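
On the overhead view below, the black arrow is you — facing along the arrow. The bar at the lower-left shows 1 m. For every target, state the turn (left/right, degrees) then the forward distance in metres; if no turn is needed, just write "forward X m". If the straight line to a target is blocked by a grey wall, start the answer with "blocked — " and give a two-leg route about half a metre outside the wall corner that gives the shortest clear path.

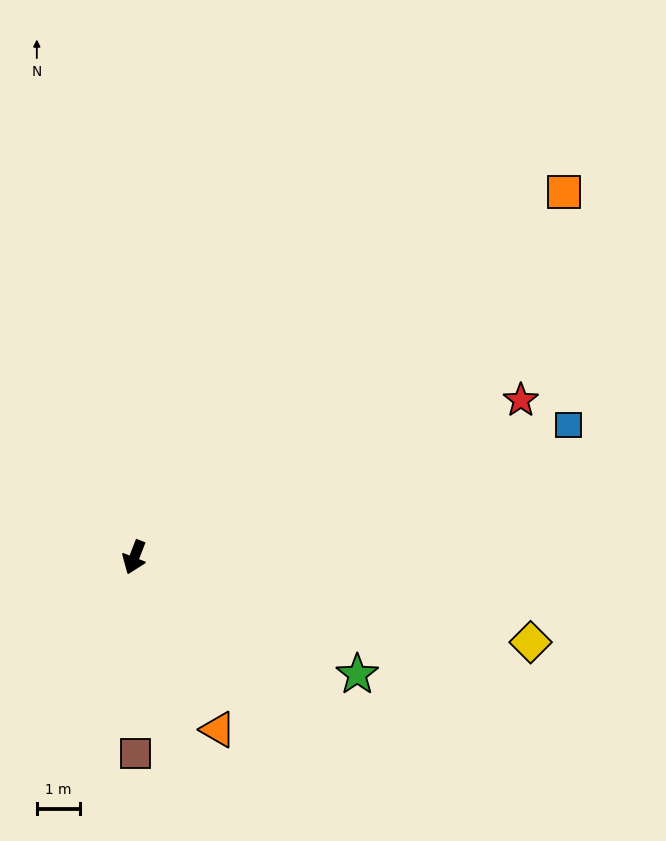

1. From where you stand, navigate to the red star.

turn left 133°, forward 9.7 m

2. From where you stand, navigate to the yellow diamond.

turn left 99°, forward 9.4 m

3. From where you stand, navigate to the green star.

turn left 83°, forward 5.8 m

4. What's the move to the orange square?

turn left 152°, forward 13.1 m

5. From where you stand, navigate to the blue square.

turn left 128°, forward 10.5 m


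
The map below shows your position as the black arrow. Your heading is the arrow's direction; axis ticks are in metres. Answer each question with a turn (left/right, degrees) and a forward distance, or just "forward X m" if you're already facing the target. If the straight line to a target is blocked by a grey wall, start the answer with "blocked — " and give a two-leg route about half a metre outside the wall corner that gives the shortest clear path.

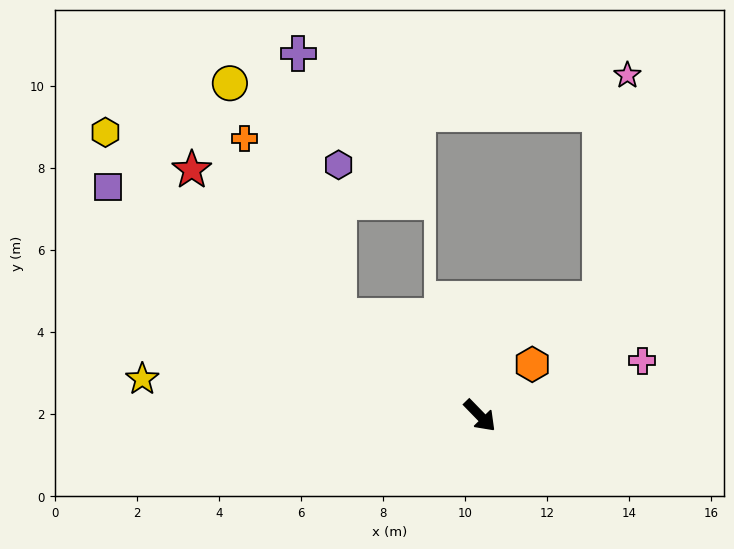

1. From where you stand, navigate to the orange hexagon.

turn left 90°, forward 1.8 m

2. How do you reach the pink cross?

turn left 64°, forward 4.2 m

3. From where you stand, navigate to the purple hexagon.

blocked — turn right 170°, forward 4.2 m, then turn right 54°, forward 3.7 m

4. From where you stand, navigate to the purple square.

turn right 166°, forward 10.6 m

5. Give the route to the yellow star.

turn right 140°, forward 8.3 m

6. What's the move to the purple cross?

blocked — turn right 170°, forward 4.2 m, then turn right 45°, forward 6.5 m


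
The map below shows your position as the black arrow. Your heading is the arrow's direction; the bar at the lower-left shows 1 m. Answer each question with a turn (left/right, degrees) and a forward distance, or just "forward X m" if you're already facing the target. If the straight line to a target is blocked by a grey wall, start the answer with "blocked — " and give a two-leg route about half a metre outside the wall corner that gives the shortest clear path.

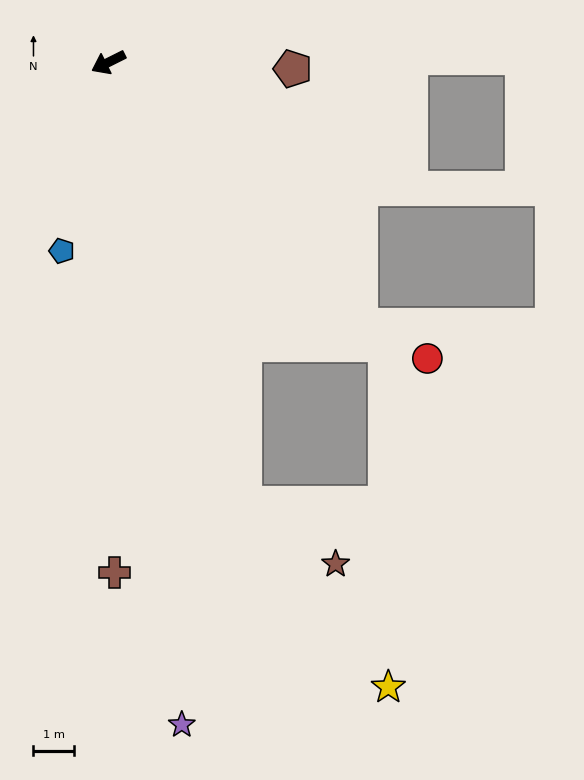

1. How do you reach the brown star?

blocked — turn left 81°, forward 11.4 m, then turn left 39°, forward 2.7 m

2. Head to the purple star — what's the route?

turn left 70°, forward 16.5 m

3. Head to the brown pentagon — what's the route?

turn left 151°, forward 4.6 m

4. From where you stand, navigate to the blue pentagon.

turn left 50°, forward 4.8 m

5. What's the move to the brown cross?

turn left 64°, forward 12.6 m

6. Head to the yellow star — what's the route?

blocked — turn left 81°, forward 11.4 m, then turn left 20°, forward 5.8 m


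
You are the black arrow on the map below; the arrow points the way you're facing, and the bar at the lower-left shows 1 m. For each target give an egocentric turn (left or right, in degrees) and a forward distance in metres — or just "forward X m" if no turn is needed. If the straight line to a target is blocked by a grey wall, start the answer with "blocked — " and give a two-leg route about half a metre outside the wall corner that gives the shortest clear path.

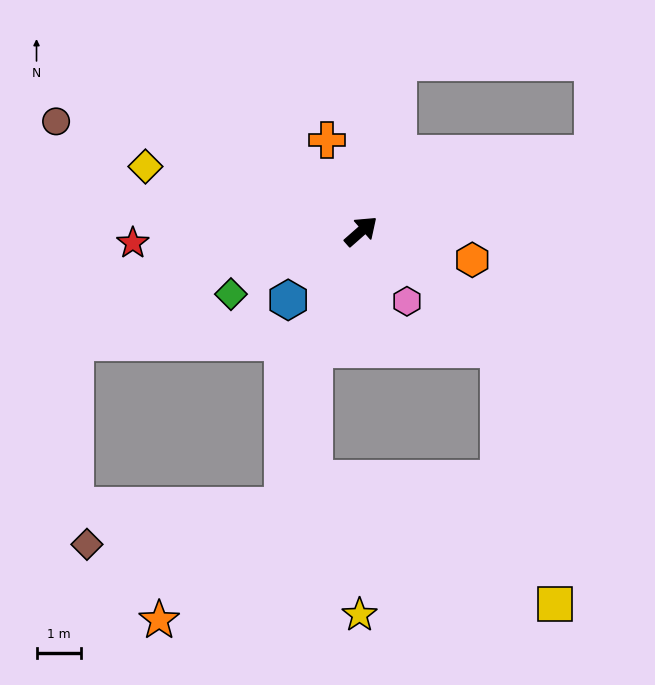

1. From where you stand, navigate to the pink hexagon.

turn right 98°, forward 1.9 m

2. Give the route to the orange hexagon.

turn right 56°, forward 2.6 m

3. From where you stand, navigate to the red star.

turn left 142°, forward 5.1 m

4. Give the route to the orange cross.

turn left 69°, forward 2.2 m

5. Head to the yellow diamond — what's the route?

turn left 122°, forward 5.0 m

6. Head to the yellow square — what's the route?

blocked — turn right 82°, forward 4.1 m, then turn right 37°, forward 5.9 m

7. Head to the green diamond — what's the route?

turn left 164°, forward 3.2 m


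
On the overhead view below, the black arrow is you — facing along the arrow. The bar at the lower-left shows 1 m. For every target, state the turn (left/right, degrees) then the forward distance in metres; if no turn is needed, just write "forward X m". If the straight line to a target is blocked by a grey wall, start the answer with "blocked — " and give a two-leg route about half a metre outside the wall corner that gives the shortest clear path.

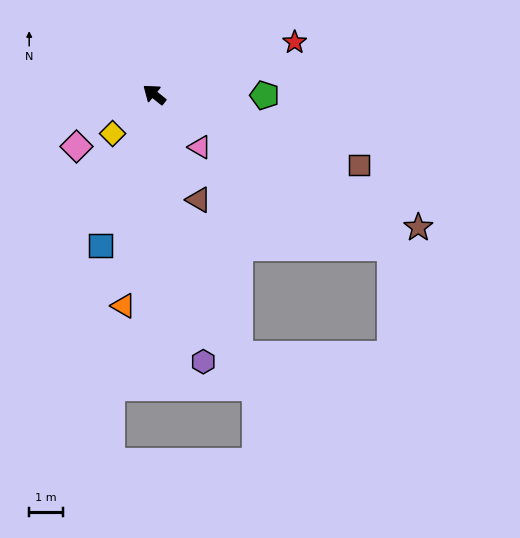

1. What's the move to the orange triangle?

turn left 120°, forward 6.3 m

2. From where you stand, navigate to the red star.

turn right 121°, forward 4.4 m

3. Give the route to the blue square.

turn left 109°, forward 4.8 m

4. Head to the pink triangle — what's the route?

turn left 170°, forward 2.1 m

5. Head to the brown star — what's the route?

turn right 168°, forward 8.8 m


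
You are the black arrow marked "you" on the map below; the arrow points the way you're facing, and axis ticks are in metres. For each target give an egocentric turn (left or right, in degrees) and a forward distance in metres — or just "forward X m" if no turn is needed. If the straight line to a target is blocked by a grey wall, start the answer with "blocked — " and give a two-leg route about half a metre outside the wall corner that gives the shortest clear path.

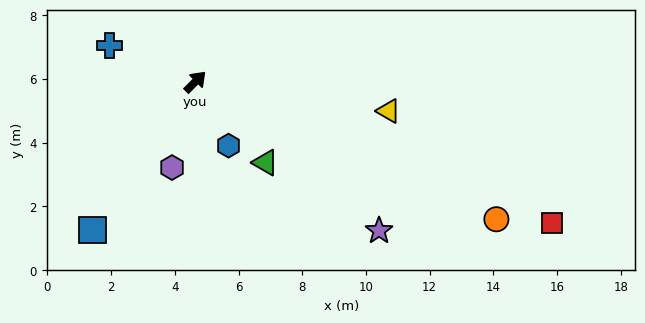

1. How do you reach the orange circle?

turn right 70°, forward 10.4 m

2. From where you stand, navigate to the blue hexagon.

turn right 108°, forward 2.3 m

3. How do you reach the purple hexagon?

turn right 150°, forward 2.8 m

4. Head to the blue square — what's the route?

turn right 170°, forward 5.7 m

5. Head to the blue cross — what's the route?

turn left 112°, forward 2.9 m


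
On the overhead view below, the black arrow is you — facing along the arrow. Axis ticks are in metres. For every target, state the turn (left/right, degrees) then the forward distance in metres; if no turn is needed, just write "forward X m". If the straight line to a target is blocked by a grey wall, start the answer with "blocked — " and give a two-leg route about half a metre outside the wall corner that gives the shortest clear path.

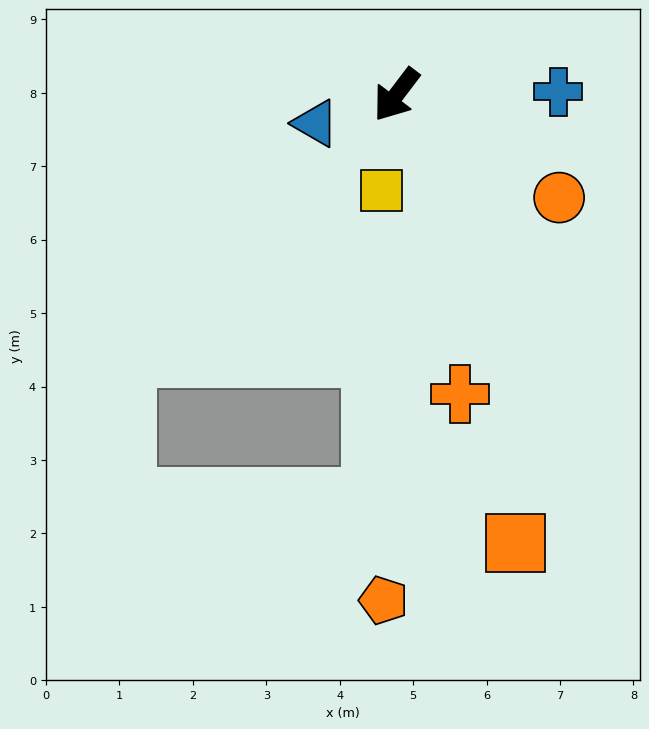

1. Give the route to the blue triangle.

turn right 33°, forward 1.2 m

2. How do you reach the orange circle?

turn left 95°, forward 2.6 m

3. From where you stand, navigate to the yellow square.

turn left 28°, forward 1.3 m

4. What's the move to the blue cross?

turn left 128°, forward 2.2 m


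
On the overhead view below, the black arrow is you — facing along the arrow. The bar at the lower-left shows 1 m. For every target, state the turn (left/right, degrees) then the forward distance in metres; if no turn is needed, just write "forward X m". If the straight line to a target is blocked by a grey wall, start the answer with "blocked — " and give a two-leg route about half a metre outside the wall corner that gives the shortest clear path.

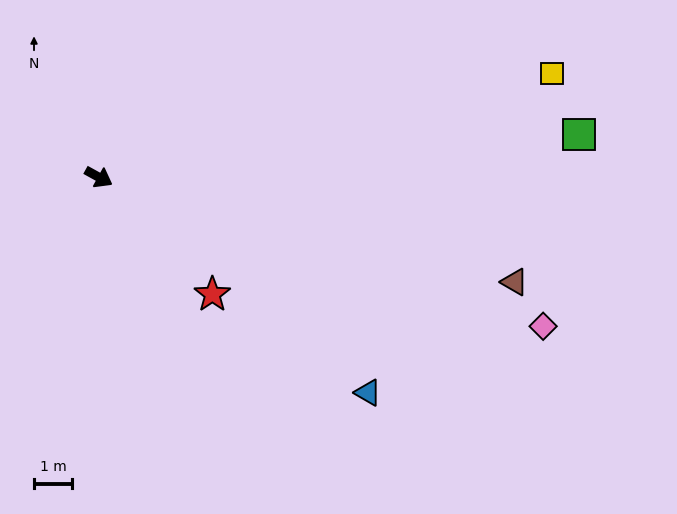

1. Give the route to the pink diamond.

turn left 10°, forward 12.3 m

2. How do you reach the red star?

turn right 17°, forward 4.3 m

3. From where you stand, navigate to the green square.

turn left 34°, forward 12.7 m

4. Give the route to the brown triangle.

turn left 15°, forward 11.3 m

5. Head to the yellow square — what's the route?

turn left 42°, forward 12.2 m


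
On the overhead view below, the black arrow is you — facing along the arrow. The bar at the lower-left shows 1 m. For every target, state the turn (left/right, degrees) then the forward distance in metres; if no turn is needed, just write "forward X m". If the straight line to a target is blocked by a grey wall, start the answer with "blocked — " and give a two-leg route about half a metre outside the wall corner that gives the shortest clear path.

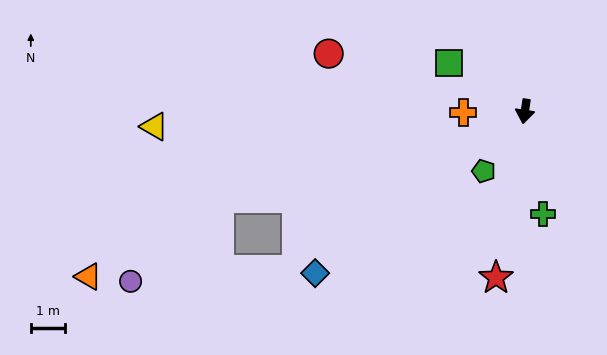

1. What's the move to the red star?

forward 4.9 m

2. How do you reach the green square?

turn right 114°, forward 2.6 m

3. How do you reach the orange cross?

turn right 80°, forward 1.8 m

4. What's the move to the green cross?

turn left 18°, forward 3.0 m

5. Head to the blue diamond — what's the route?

turn right 44°, forward 7.7 m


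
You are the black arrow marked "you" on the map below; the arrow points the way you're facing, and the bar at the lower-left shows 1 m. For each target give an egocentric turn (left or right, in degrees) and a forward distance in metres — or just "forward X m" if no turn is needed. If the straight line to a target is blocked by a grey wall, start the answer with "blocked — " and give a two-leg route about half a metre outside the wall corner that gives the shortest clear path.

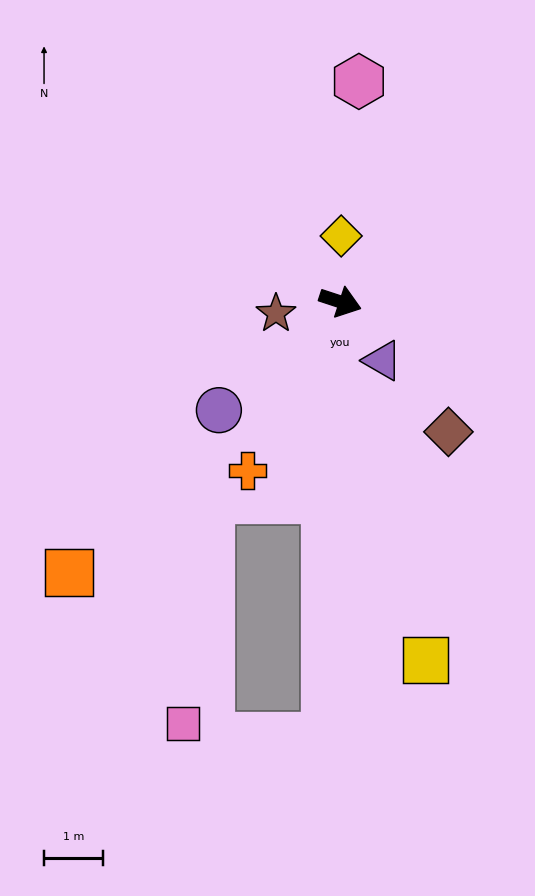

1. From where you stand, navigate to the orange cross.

turn right 101°, forward 3.3 m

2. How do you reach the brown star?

turn right 152°, forward 1.1 m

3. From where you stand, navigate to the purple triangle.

turn right 36°, forward 1.2 m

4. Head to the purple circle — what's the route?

turn right 120°, forward 2.8 m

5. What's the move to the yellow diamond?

turn left 108°, forward 1.1 m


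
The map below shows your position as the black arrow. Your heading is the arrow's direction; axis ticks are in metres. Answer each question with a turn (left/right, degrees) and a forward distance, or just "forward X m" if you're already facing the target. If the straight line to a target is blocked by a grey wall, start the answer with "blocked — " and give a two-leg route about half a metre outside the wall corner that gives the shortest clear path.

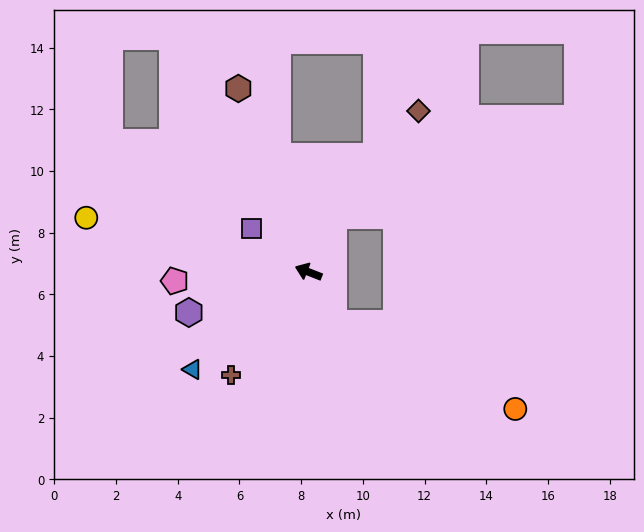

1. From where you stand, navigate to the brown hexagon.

turn right 48°, forward 6.4 m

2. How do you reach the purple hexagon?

turn left 40°, forward 4.1 m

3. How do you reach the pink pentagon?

turn left 25°, forward 4.3 m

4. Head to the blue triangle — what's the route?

turn left 61°, forward 4.9 m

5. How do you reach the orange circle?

blocked — turn left 138°, forward 1.9 m, then turn left 38°, forward 6.5 m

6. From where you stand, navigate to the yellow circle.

turn left 8°, forward 7.4 m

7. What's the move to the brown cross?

turn left 74°, forward 4.2 m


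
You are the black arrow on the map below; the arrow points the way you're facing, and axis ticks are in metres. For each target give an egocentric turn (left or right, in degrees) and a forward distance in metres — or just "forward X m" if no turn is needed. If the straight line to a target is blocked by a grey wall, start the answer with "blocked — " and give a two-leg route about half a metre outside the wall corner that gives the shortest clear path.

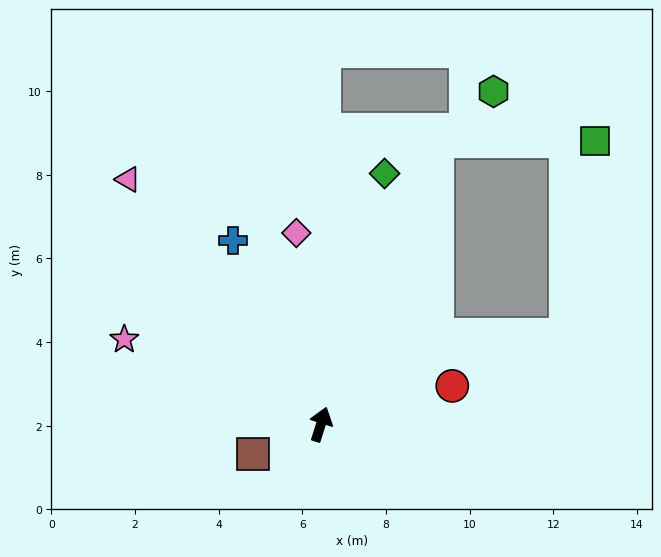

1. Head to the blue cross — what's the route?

turn left 43°, forward 4.9 m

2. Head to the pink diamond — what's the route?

turn left 25°, forward 4.6 m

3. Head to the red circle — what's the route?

turn right 56°, forward 3.3 m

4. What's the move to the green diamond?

turn left 3°, forward 6.2 m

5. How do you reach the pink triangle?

turn left 56°, forward 7.5 m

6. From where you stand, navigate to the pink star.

turn left 84°, forward 5.1 m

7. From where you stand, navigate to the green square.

blocked — turn right 5°, forward 7.3 m, then turn right 68°, forward 3.8 m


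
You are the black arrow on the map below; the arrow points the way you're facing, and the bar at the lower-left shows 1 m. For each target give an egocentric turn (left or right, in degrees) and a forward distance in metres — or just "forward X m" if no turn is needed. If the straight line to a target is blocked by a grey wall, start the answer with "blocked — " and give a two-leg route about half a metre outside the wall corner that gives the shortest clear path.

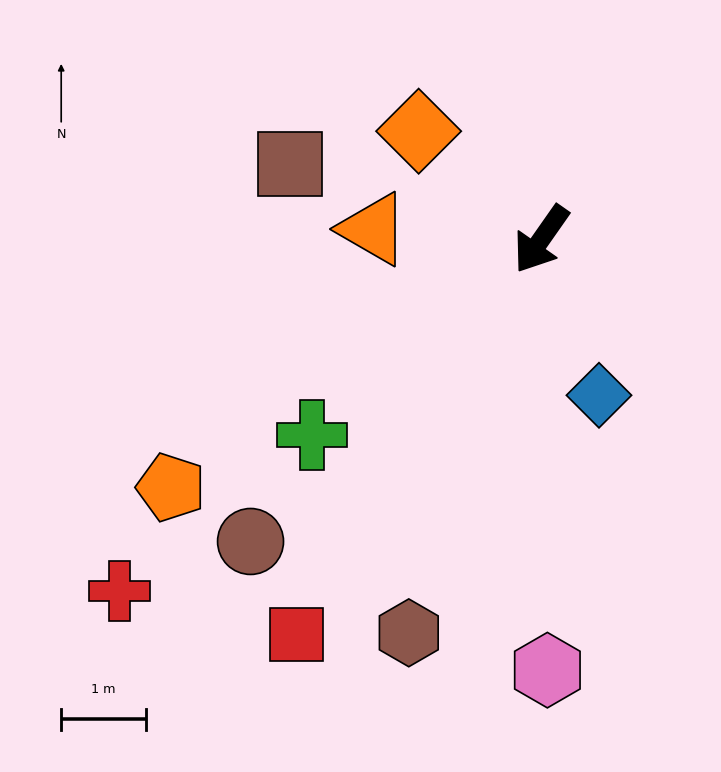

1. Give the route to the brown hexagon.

turn left 16°, forward 4.9 m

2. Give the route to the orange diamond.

turn right 96°, forward 1.9 m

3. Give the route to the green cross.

turn right 14°, forward 3.5 m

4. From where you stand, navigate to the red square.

turn left 3°, forward 5.5 m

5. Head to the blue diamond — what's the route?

turn left 55°, forward 2.0 m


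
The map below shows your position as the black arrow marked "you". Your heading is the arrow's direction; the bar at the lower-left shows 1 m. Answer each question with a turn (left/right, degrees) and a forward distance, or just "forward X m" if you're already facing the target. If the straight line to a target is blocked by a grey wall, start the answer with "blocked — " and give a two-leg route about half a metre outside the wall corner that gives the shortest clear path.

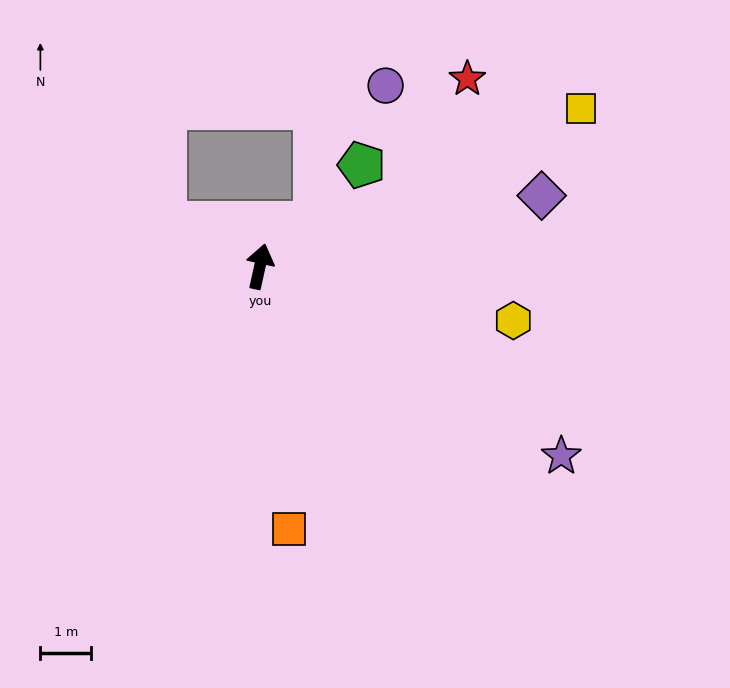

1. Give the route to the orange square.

turn right 161°, forward 5.2 m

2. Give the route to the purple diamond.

turn right 63°, forward 5.7 m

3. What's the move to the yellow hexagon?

turn right 90°, forward 5.1 m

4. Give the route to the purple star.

turn right 110°, forward 7.0 m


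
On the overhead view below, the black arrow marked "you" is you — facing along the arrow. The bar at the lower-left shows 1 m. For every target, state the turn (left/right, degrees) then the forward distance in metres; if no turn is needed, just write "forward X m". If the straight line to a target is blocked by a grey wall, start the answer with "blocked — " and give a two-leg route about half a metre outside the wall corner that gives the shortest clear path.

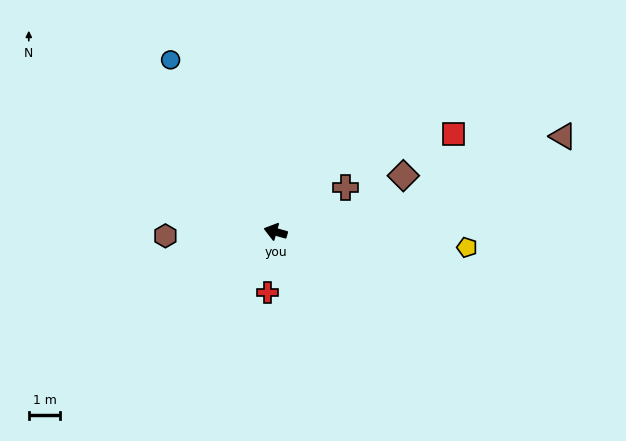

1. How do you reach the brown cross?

turn right 132°, forward 2.6 m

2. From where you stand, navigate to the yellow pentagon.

turn right 169°, forward 6.1 m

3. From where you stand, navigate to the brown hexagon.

turn left 18°, forward 3.5 m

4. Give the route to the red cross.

turn left 98°, forward 1.9 m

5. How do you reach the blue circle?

turn right 43°, forward 6.4 m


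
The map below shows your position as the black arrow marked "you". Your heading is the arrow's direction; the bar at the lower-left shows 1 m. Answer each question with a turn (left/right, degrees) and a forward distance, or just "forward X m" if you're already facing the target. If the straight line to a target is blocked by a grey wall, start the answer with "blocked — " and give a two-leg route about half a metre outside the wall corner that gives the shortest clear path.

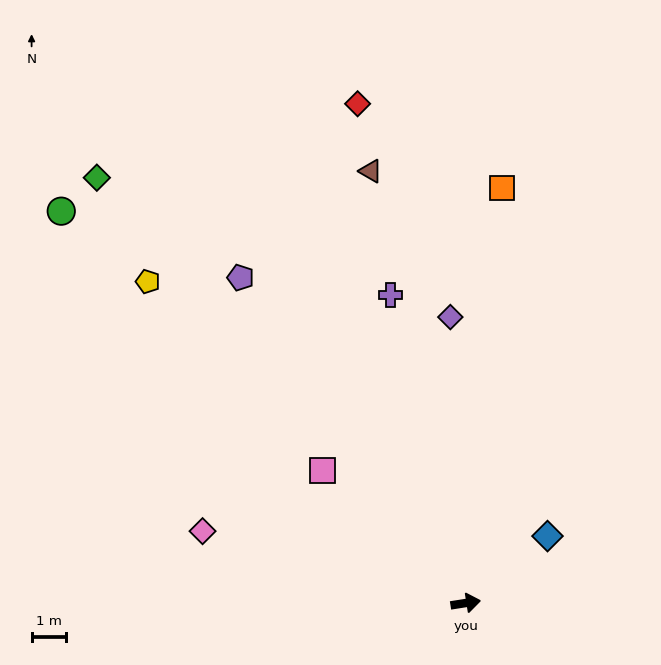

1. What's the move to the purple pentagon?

turn left 116°, forward 11.4 m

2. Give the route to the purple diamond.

turn left 84°, forward 8.2 m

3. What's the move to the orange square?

turn left 76°, forward 12.0 m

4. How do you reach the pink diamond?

turn left 156°, forward 7.9 m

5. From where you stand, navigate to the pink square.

turn left 128°, forward 5.6 m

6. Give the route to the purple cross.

turn left 95°, forward 9.1 m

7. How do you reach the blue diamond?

turn left 30°, forward 3.0 m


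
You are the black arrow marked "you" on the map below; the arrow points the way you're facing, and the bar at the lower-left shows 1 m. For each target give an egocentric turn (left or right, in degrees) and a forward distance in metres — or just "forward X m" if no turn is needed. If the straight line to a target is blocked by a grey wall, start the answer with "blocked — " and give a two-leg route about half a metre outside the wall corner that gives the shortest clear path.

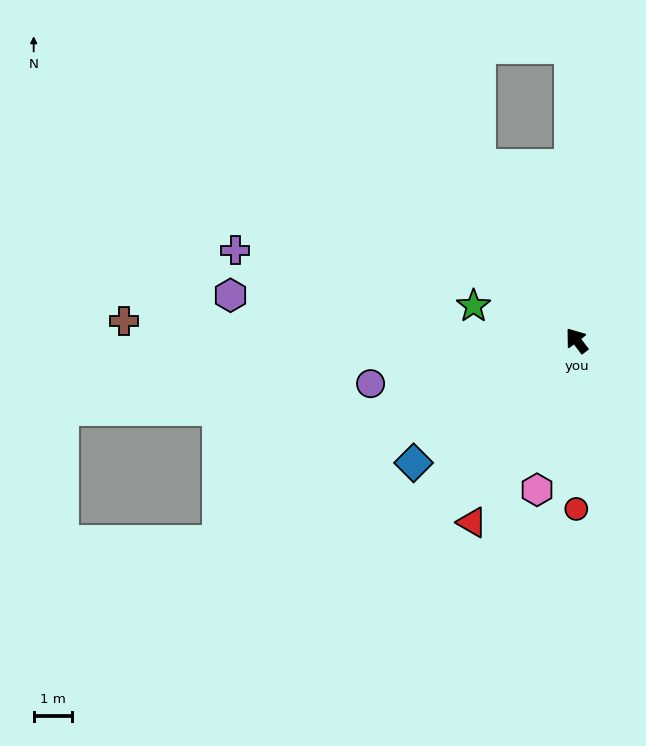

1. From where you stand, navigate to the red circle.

turn left 143°, forward 4.4 m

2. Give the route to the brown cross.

turn left 50°, forward 11.8 m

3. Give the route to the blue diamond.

turn left 90°, forward 5.3 m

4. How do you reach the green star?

turn left 34°, forward 2.8 m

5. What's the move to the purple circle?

turn left 65°, forward 5.5 m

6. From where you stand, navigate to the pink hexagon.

turn left 128°, forward 4.0 m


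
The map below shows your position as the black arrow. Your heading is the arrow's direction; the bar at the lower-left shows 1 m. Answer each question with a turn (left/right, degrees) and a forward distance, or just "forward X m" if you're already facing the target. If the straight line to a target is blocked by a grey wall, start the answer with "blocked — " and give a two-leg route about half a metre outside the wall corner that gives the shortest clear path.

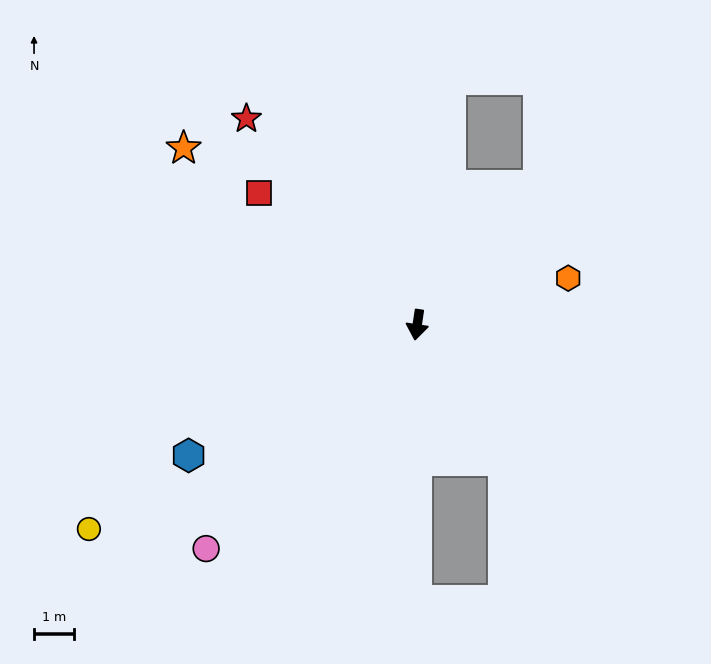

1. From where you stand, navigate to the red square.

turn right 121°, forward 5.2 m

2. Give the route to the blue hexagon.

turn right 52°, forward 6.6 m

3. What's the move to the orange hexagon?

turn left 116°, forward 4.0 m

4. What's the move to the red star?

turn right 132°, forward 6.7 m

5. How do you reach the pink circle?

turn right 35°, forward 7.7 m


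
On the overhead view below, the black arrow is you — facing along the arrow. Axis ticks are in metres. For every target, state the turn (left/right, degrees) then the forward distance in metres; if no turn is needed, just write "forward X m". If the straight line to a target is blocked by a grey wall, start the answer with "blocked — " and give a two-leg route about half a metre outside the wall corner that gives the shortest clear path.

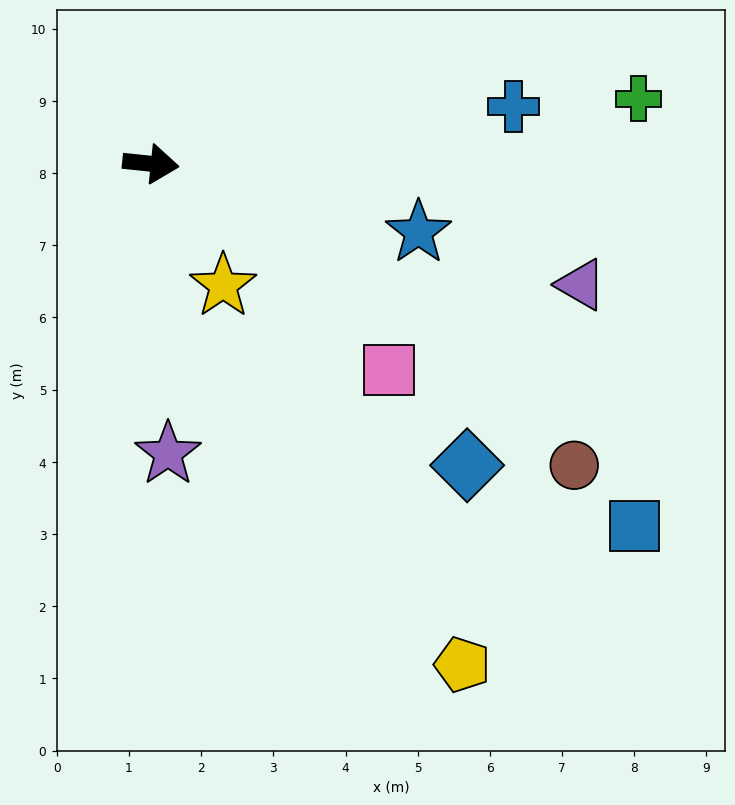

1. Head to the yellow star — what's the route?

turn right 53°, forward 2.0 m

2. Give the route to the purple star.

turn right 81°, forward 4.0 m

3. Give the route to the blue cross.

turn left 15°, forward 5.1 m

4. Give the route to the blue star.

turn right 8°, forward 3.8 m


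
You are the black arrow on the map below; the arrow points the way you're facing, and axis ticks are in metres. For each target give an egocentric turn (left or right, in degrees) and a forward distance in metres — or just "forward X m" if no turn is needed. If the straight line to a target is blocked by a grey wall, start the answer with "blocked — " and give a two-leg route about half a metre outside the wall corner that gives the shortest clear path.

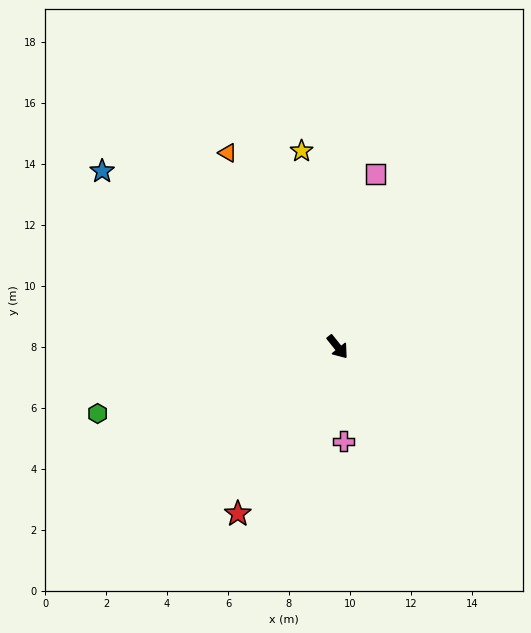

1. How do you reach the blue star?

turn right 165°, forward 9.6 m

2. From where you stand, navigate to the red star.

turn right 70°, forward 6.4 m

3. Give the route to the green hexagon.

turn right 113°, forward 8.2 m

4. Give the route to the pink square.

turn left 129°, forward 5.8 m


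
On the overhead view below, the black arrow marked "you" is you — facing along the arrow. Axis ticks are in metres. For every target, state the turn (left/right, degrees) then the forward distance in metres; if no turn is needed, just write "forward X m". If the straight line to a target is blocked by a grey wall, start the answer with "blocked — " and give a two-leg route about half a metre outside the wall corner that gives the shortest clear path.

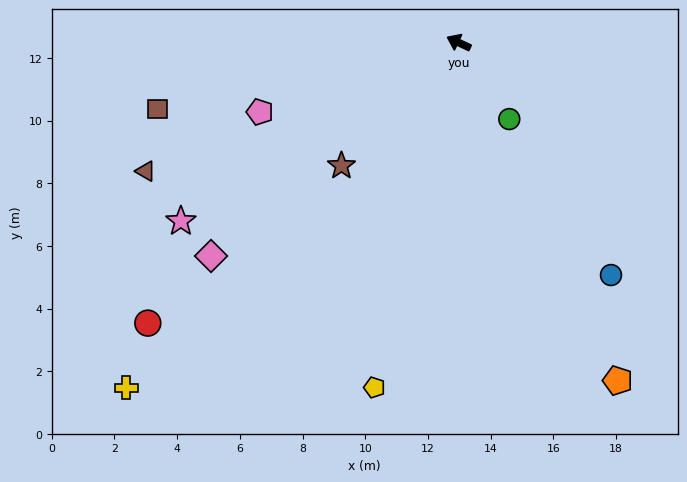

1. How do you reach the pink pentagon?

turn left 44°, forward 6.7 m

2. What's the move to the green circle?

turn left 149°, forward 2.9 m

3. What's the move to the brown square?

turn left 38°, forward 9.8 m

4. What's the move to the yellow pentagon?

turn left 102°, forward 11.3 m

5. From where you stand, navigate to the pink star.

turn left 58°, forward 10.5 m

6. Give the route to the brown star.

turn left 72°, forward 5.4 m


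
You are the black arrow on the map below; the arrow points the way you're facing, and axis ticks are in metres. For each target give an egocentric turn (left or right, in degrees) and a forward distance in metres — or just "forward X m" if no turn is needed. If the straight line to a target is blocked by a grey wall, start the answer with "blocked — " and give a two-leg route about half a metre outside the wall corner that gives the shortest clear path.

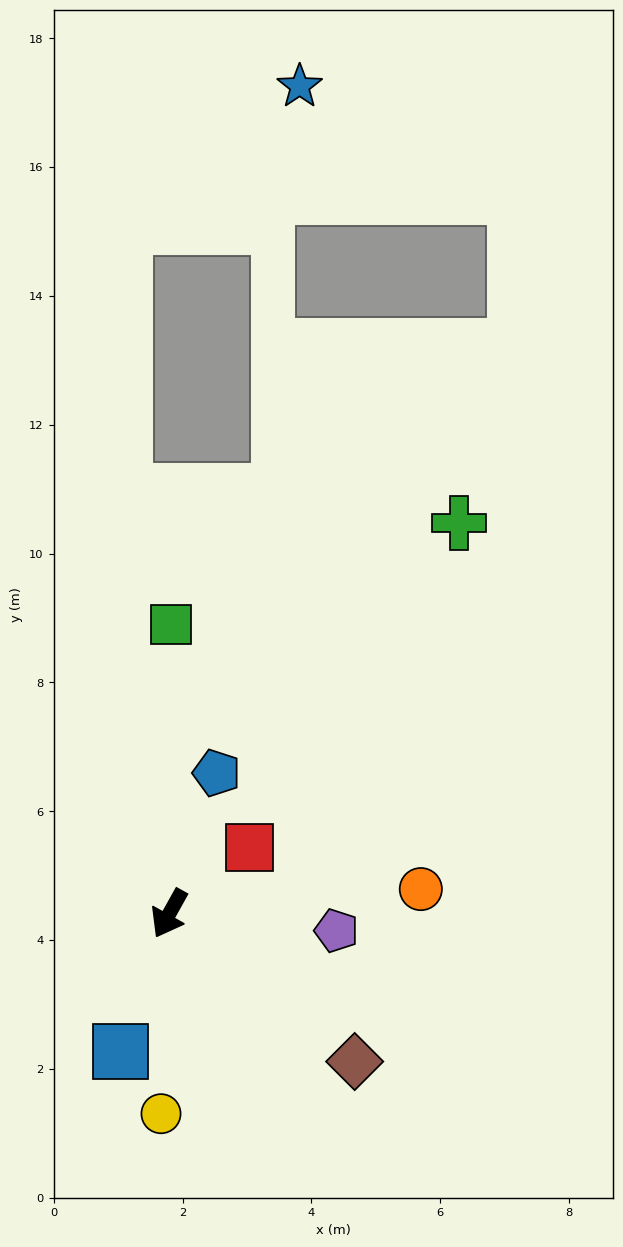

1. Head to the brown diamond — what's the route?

turn left 81°, forward 3.7 m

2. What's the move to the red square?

turn left 159°, forward 1.6 m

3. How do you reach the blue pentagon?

turn right 169°, forward 2.3 m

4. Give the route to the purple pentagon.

turn left 113°, forward 2.6 m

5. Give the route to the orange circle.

turn left 125°, forward 3.9 m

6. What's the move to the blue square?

turn left 10°, forward 2.3 m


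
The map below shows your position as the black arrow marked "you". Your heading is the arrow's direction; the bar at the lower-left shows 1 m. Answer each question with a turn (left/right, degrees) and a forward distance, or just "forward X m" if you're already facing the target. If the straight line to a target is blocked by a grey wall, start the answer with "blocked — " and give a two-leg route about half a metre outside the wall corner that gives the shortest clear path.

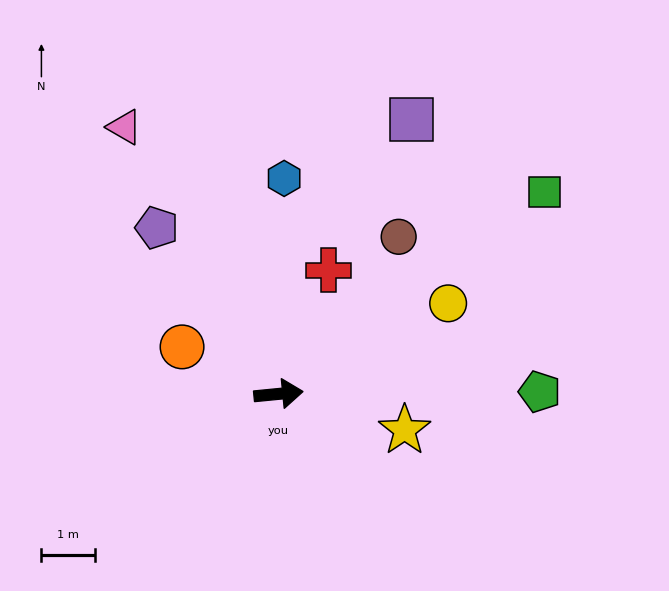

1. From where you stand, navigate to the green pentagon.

turn right 5°, forward 4.9 m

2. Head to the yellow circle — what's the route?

turn left 23°, forward 3.6 m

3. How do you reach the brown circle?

turn left 47°, forward 3.7 m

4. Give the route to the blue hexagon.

turn left 83°, forward 4.0 m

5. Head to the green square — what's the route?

turn left 32°, forward 6.2 m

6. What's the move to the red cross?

turn left 62°, forward 2.5 m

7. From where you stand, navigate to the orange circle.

turn left 148°, forward 2.0 m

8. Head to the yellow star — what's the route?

turn right 22°, forward 2.4 m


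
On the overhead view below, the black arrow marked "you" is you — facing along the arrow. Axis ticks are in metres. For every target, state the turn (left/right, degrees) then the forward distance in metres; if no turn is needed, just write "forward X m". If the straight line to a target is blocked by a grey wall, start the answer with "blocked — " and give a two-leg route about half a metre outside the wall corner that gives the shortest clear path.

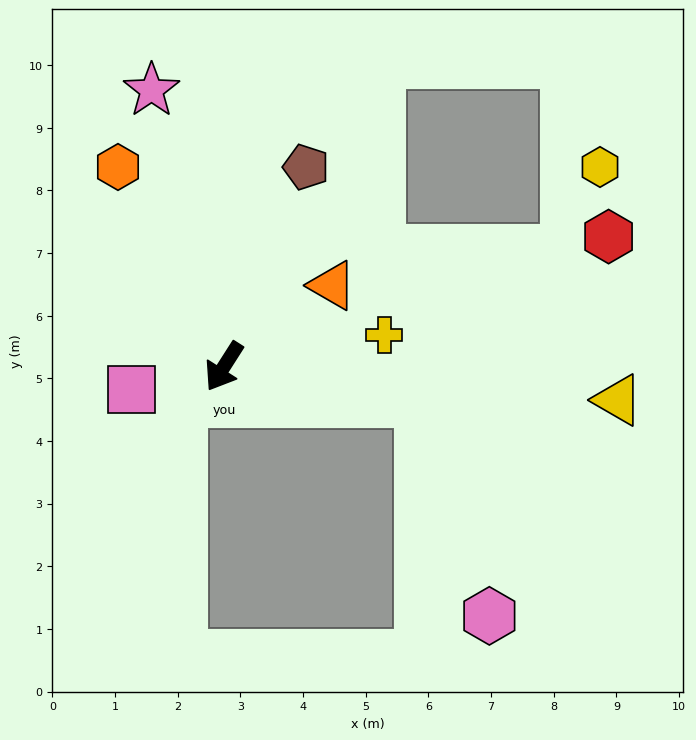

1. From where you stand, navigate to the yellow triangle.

turn left 118°, forward 6.3 m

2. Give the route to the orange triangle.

turn left 159°, forward 2.2 m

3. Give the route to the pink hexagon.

blocked — turn left 113°, forward 3.2 m, then turn right 63°, forward 3.6 m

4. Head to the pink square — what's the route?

turn right 43°, forward 1.5 m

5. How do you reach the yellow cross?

turn left 134°, forward 2.6 m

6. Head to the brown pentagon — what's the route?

turn right 170°, forward 3.4 m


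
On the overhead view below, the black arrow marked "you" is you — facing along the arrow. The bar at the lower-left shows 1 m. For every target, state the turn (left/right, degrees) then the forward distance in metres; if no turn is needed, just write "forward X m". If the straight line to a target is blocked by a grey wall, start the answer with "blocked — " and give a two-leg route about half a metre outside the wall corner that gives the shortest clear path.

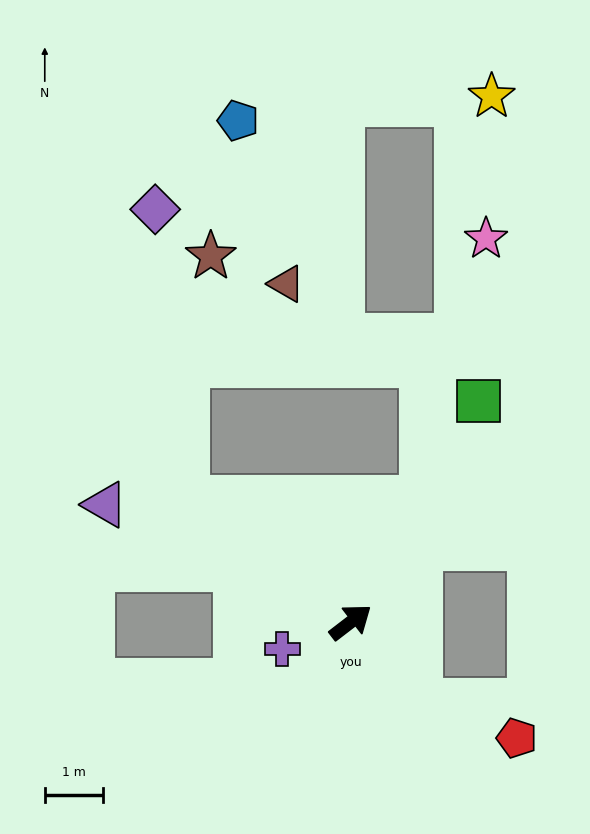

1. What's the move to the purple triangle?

turn left 117°, forward 4.7 m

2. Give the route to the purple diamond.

blocked — turn left 106°, forward 3.5 m, then turn right 48°, forward 5.0 m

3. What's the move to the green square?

turn left 22°, forward 4.4 m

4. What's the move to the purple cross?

turn left 164°, forward 1.3 m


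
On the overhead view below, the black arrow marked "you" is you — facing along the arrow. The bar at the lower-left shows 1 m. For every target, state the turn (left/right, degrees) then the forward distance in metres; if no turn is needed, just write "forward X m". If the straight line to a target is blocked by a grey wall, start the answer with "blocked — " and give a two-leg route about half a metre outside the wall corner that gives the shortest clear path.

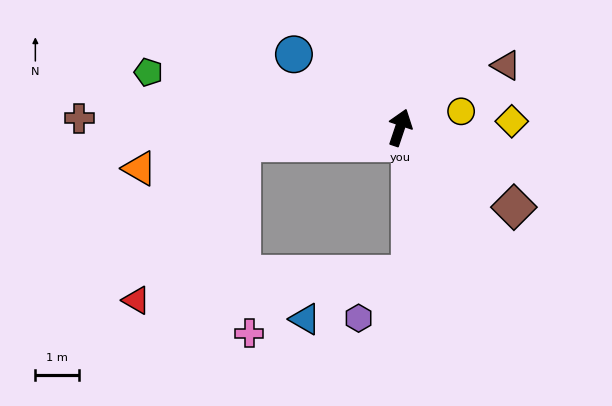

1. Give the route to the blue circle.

turn left 74°, forward 2.9 m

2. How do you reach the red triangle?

blocked — turn left 114°, forward 3.6 m, then turn left 51°, forward 4.3 m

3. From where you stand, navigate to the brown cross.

turn left 107°, forward 7.3 m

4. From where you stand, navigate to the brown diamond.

turn right 106°, forward 3.2 m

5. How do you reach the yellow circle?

turn right 57°, forward 1.4 m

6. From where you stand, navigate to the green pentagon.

turn left 96°, forward 5.9 m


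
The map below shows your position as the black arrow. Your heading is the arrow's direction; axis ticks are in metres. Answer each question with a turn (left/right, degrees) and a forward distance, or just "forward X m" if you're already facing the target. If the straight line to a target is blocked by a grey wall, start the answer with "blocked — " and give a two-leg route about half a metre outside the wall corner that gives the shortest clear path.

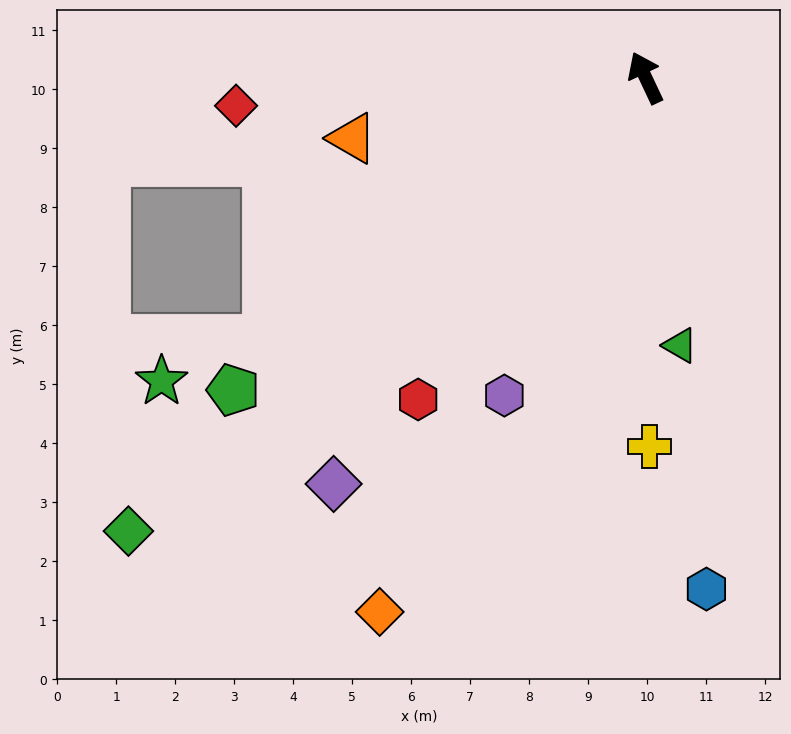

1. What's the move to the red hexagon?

turn left 120°, forward 6.7 m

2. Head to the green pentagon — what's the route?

turn left 102°, forward 8.8 m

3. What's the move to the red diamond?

turn left 69°, forward 7.0 m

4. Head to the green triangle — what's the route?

turn left 162°, forward 4.6 m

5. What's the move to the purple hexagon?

turn left 131°, forward 5.9 m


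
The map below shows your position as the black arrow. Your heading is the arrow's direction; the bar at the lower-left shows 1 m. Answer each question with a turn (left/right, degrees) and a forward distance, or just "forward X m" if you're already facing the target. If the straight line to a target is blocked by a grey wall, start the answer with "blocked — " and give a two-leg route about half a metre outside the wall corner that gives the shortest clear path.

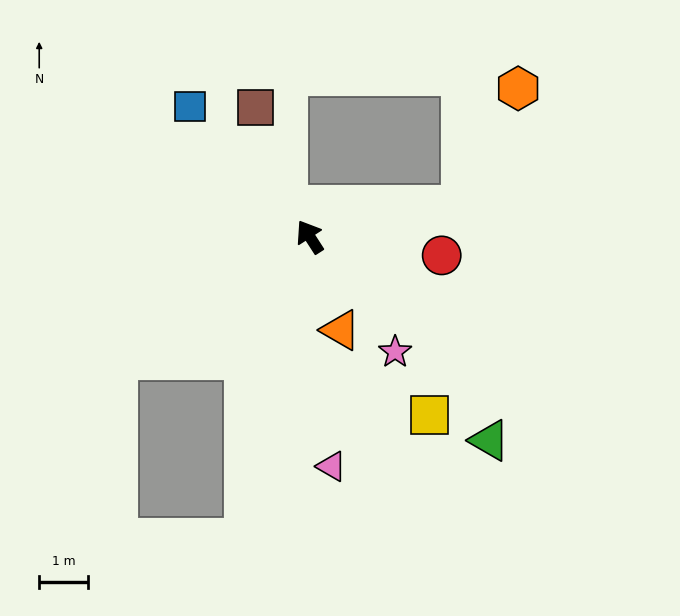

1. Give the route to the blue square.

turn left 10°, forward 3.6 m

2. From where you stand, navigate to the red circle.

turn right 131°, forward 2.7 m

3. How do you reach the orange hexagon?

blocked — turn right 111°, forward 3.2 m, then turn left 53°, forward 2.7 m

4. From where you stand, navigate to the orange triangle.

turn left 166°, forward 2.0 m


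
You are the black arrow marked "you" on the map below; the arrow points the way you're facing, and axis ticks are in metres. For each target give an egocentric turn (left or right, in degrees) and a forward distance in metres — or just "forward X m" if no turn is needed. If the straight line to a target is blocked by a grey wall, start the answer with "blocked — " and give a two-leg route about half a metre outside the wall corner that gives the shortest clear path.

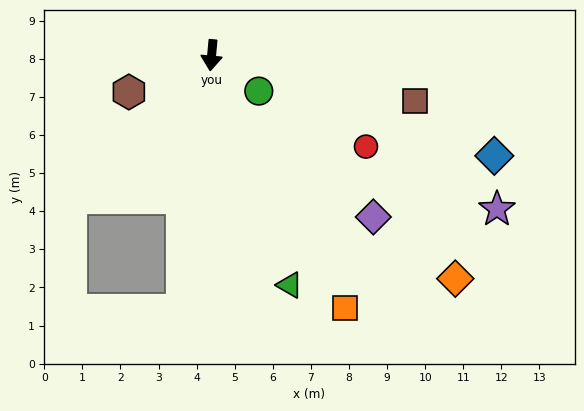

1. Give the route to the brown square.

turn left 83°, forward 5.5 m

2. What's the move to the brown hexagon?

turn right 61°, forward 2.4 m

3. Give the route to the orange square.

turn left 33°, forward 7.5 m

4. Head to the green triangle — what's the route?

turn left 24°, forward 6.4 m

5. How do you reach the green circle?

turn left 58°, forward 1.6 m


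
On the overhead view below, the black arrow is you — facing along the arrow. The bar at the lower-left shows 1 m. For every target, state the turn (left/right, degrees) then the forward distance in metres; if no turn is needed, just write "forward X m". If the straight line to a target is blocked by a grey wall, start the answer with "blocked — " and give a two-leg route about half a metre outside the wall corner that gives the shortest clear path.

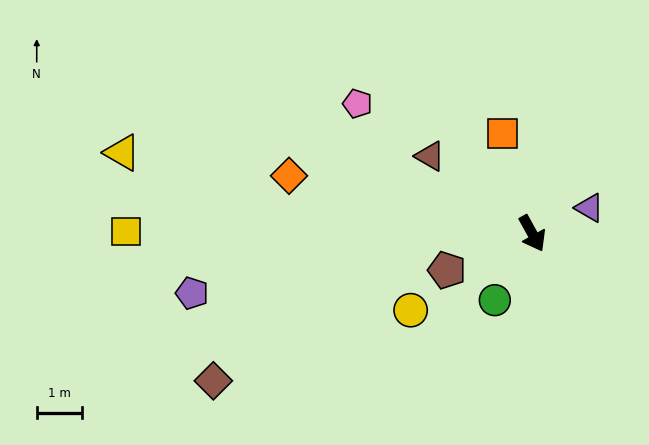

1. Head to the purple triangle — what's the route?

turn left 85°, forward 1.4 m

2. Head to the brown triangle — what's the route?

turn right 156°, forward 2.8 m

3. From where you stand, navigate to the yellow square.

turn right 119°, forward 9.0 m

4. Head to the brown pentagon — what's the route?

turn right 96°, forward 2.0 m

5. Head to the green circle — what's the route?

turn right 58°, forward 1.7 m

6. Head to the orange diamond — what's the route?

turn right 132°, forward 5.5 m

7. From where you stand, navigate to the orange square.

turn left 168°, forward 2.3 m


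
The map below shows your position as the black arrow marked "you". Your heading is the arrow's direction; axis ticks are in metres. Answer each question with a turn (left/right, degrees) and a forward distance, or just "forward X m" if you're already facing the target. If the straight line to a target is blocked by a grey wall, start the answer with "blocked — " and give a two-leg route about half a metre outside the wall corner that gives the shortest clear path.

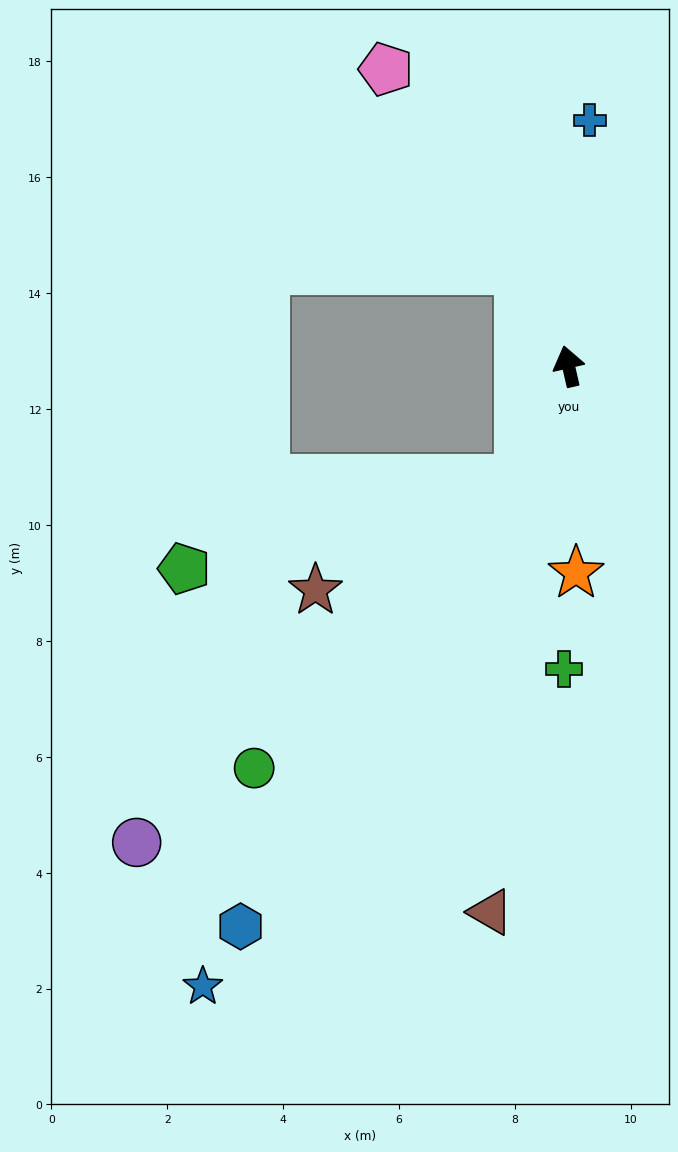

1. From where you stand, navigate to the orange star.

turn left 169°, forward 3.6 m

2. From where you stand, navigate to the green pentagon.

blocked — turn left 144°, forward 2.1 m, then turn right 52°, forward 6.0 m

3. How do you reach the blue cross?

turn right 18°, forward 4.3 m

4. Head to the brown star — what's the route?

blocked — turn left 144°, forward 2.1 m, then turn right 38°, forward 4.0 m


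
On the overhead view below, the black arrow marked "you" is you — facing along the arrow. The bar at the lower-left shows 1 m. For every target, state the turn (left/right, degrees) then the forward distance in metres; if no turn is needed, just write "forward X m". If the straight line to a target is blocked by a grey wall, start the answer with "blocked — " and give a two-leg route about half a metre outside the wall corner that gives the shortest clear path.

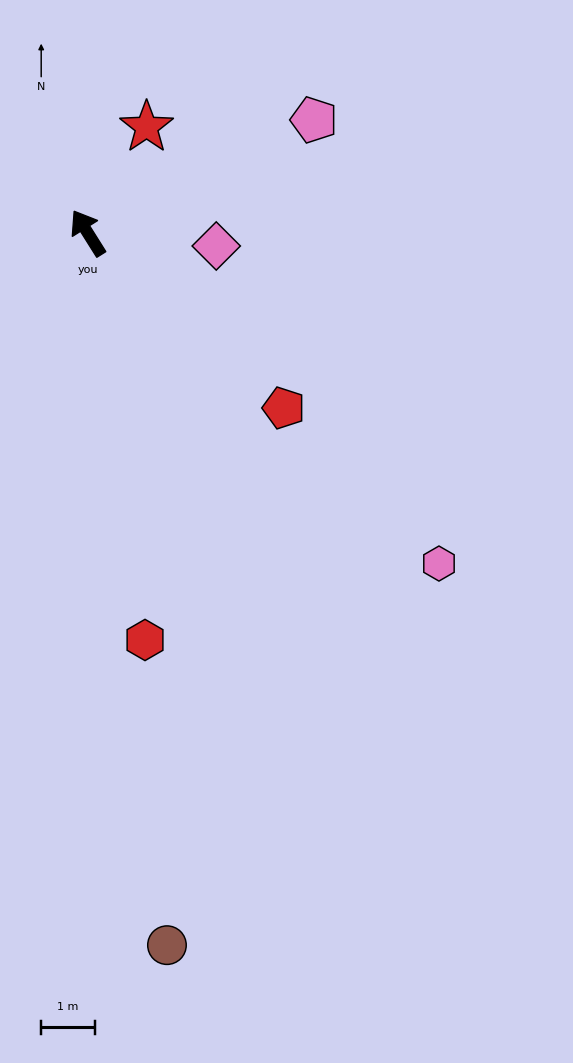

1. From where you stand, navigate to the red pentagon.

turn right 164°, forward 4.9 m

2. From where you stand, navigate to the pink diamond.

turn right 128°, forward 2.4 m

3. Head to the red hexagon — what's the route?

turn left 156°, forward 7.6 m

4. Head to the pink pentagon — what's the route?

turn right 96°, forward 4.7 m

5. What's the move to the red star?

turn right 61°, forward 2.2 m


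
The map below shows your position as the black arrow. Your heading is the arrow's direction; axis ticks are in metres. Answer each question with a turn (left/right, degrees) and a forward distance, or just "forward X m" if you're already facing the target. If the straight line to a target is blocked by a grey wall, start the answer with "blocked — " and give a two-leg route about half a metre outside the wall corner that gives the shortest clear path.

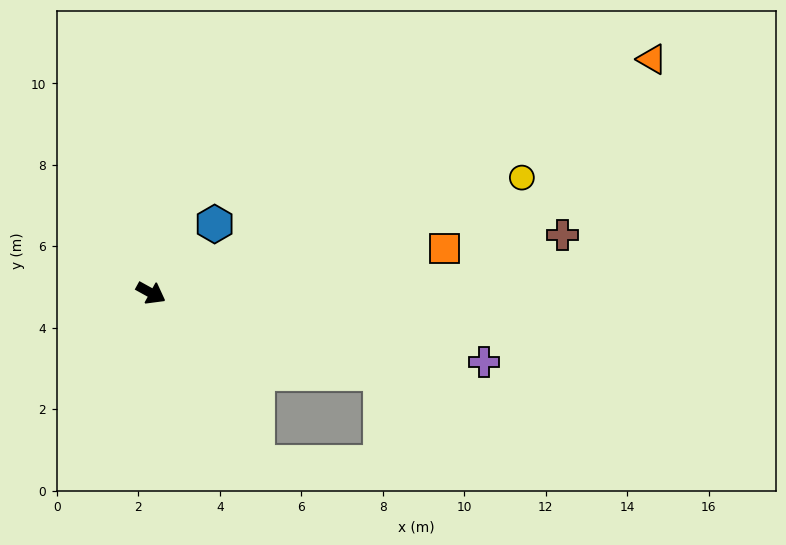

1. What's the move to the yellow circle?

turn left 46°, forward 9.5 m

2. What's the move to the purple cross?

turn left 17°, forward 8.4 m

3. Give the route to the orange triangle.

turn left 54°, forward 13.6 m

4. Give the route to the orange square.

turn left 38°, forward 7.3 m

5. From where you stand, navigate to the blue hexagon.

turn left 76°, forward 2.3 m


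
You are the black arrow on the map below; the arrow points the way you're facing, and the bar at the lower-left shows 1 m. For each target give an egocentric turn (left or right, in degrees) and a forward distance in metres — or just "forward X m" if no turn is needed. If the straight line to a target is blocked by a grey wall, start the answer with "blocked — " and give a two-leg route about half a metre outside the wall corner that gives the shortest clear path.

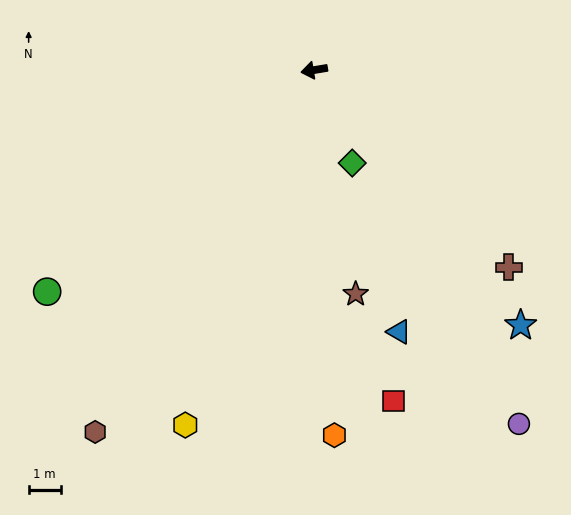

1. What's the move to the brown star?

turn left 91°, forward 7.1 m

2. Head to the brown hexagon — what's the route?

turn left 49°, forward 13.1 m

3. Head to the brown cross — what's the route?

turn left 125°, forward 8.6 m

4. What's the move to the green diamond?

turn left 103°, forward 3.1 m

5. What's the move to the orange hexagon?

turn left 84°, forward 11.3 m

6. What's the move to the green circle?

turn left 30°, forward 10.8 m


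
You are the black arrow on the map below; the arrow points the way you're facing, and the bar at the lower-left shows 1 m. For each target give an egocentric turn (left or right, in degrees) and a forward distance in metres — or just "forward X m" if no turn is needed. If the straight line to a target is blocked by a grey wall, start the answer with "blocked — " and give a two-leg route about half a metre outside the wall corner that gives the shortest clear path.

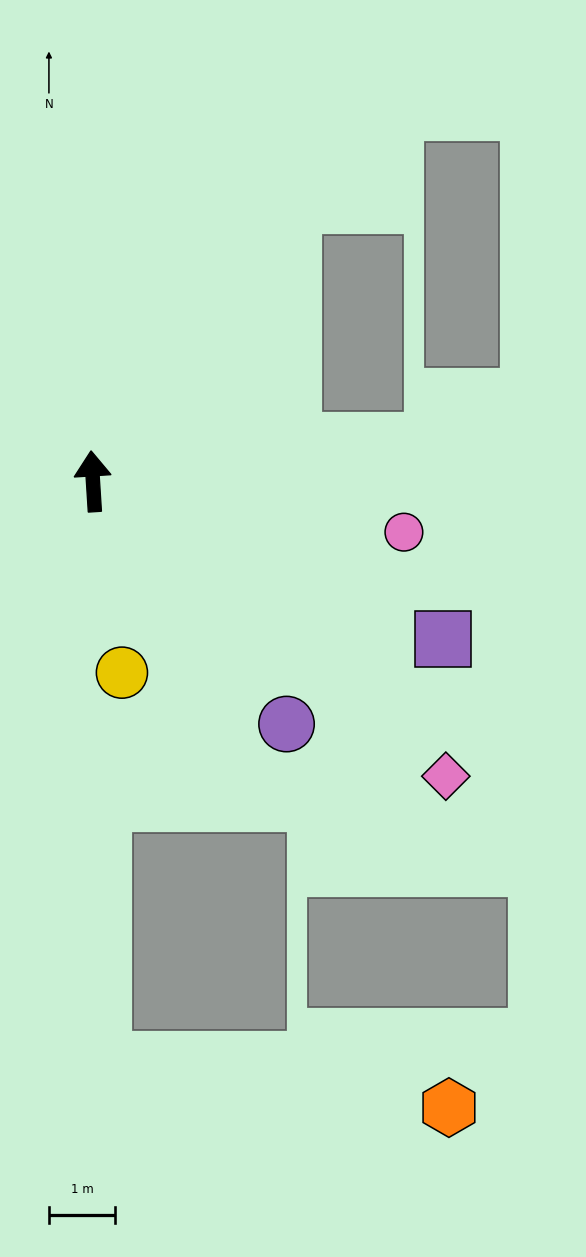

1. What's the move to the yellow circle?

turn right 175°, forward 2.9 m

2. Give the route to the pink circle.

turn right 103°, forward 4.8 m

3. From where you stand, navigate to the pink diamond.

turn right 133°, forward 7.0 m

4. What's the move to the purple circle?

turn right 145°, forward 4.7 m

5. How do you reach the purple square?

turn right 118°, forward 5.8 m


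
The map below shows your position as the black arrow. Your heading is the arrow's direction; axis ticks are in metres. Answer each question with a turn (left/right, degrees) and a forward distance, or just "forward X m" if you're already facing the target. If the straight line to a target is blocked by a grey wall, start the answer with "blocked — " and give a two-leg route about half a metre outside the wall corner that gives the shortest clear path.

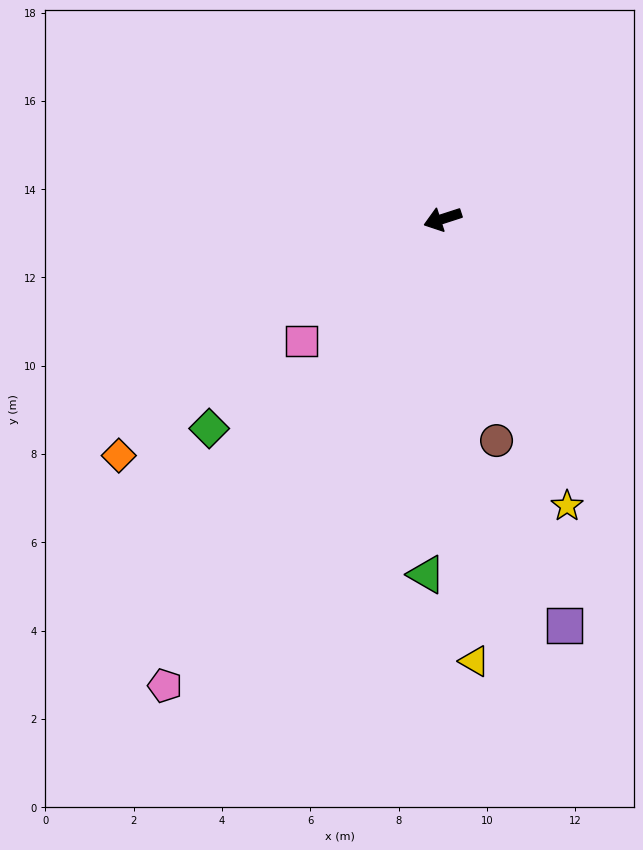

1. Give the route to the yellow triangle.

turn left 76°, forward 10.0 m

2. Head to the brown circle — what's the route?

turn left 86°, forward 5.2 m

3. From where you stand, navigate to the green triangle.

turn left 69°, forward 8.1 m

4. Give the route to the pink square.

turn left 23°, forward 4.2 m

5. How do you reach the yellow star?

turn left 95°, forward 7.1 m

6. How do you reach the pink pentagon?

turn left 41°, forward 12.3 m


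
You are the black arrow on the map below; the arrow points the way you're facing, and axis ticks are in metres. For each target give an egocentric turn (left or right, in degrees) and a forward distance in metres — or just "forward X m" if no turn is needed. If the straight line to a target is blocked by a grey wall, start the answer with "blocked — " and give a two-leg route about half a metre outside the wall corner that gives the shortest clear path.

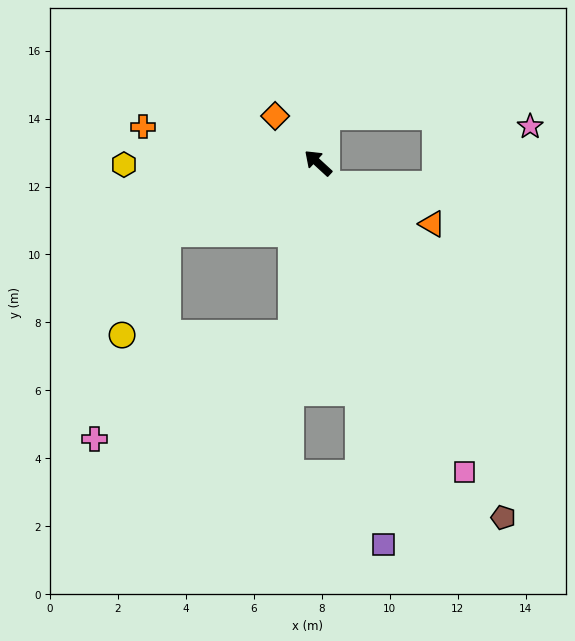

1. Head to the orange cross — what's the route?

turn left 31°, forward 5.3 m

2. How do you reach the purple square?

turn left 142°, forward 11.4 m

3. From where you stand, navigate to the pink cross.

blocked — turn left 124°, forward 5.1 m, then turn right 53°, forward 6.6 m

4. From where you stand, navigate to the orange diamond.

turn right 5°, forward 1.9 m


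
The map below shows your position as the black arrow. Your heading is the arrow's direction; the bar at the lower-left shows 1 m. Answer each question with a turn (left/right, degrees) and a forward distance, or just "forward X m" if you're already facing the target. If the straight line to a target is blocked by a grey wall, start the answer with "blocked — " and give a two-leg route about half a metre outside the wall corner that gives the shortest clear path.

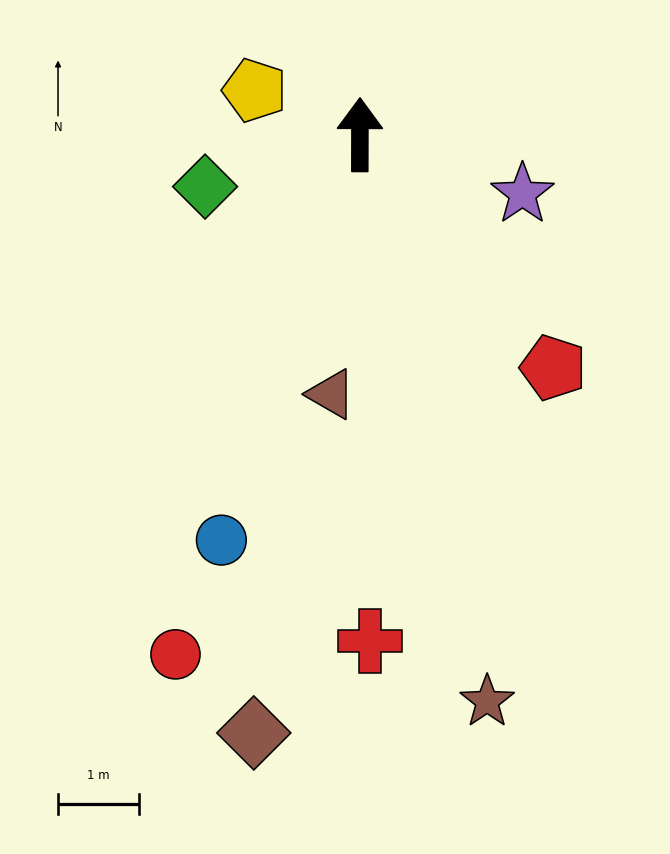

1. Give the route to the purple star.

turn right 110°, forward 2.1 m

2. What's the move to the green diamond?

turn left 109°, forward 2.0 m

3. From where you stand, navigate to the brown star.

turn right 167°, forward 7.2 m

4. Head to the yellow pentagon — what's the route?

turn left 67°, forward 1.4 m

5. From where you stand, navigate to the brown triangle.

turn left 174°, forward 3.2 m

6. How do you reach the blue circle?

turn left 161°, forward 5.3 m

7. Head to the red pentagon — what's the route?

turn right 140°, forward 3.7 m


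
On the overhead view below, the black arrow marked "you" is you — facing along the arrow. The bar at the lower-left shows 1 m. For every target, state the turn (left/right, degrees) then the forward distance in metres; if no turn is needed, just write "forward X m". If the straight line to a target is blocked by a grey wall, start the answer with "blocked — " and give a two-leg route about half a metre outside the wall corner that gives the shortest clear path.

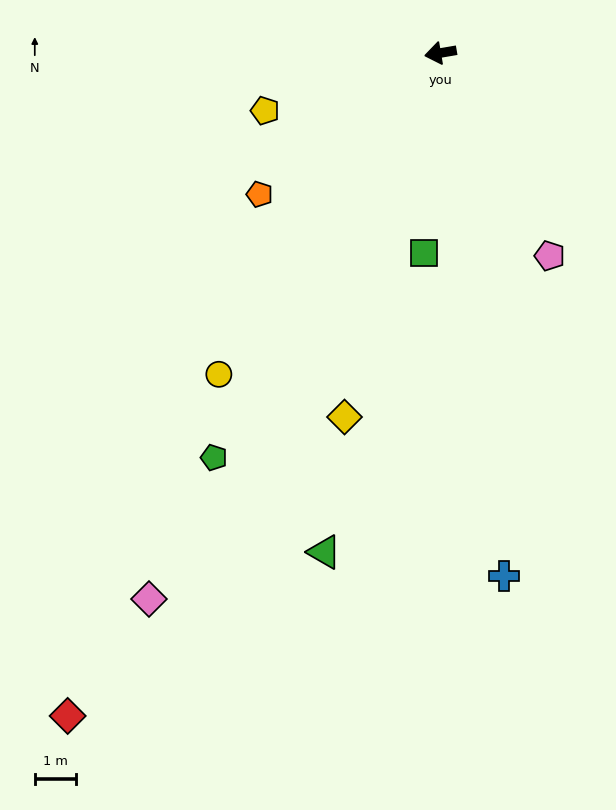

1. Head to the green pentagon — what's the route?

turn left 51°, forward 11.4 m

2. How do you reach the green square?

turn left 76°, forward 4.9 m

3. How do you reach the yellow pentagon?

turn left 9°, forward 4.5 m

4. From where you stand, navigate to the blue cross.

turn left 87°, forward 12.9 m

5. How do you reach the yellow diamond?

turn left 66°, forward 9.2 m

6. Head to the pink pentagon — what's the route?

turn left 109°, forward 5.6 m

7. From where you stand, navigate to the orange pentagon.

turn left 28°, forward 5.6 m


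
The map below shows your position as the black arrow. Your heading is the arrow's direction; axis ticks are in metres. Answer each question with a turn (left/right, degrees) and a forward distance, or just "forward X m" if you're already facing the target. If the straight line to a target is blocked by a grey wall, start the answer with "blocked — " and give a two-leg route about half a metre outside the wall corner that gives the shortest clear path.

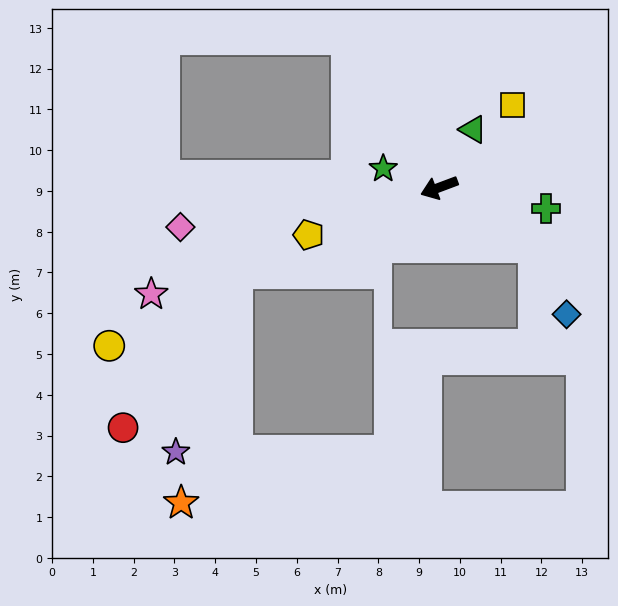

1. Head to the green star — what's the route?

turn right 39°, forward 1.4 m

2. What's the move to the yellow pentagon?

forward 3.4 m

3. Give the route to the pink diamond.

turn right 12°, forward 6.4 m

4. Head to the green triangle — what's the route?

turn right 141°, forward 1.6 m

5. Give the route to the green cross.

turn left 148°, forward 2.7 m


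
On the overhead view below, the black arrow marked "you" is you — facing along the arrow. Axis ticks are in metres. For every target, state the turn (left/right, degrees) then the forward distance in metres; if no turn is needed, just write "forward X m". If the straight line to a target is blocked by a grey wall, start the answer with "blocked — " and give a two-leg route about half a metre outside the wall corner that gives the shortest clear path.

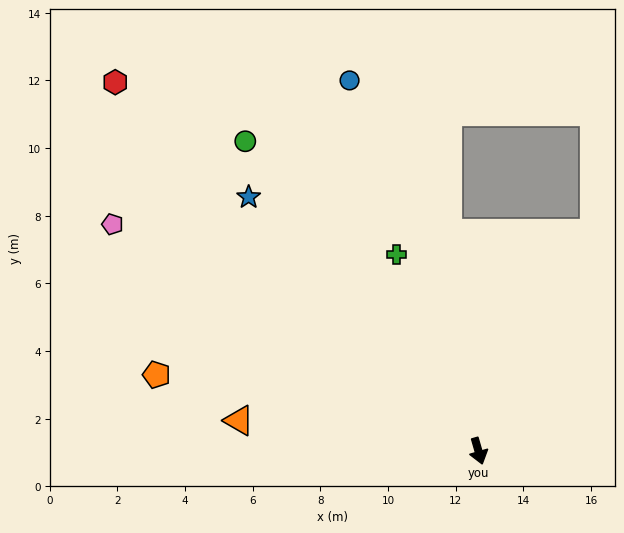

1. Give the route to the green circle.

turn right 159°, forward 11.5 m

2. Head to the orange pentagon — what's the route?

turn right 119°, forward 9.8 m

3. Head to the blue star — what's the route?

turn right 154°, forward 10.1 m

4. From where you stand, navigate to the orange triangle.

turn right 113°, forward 7.1 m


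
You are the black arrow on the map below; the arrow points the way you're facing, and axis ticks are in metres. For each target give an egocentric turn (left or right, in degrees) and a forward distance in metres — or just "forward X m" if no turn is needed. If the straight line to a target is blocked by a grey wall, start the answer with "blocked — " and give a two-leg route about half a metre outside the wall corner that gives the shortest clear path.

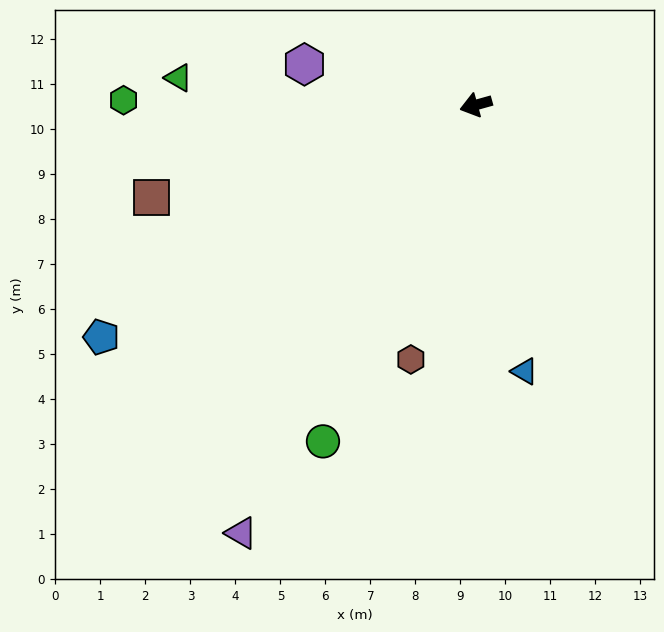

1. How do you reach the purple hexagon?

turn right 29°, forward 3.9 m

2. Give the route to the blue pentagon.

turn left 16°, forward 9.8 m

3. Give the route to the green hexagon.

turn right 16°, forward 7.8 m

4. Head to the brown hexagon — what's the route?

turn left 60°, forward 5.8 m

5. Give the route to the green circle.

turn left 50°, forward 8.2 m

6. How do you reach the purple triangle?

turn left 46°, forward 10.8 m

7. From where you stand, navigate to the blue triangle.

turn left 85°, forward 6.0 m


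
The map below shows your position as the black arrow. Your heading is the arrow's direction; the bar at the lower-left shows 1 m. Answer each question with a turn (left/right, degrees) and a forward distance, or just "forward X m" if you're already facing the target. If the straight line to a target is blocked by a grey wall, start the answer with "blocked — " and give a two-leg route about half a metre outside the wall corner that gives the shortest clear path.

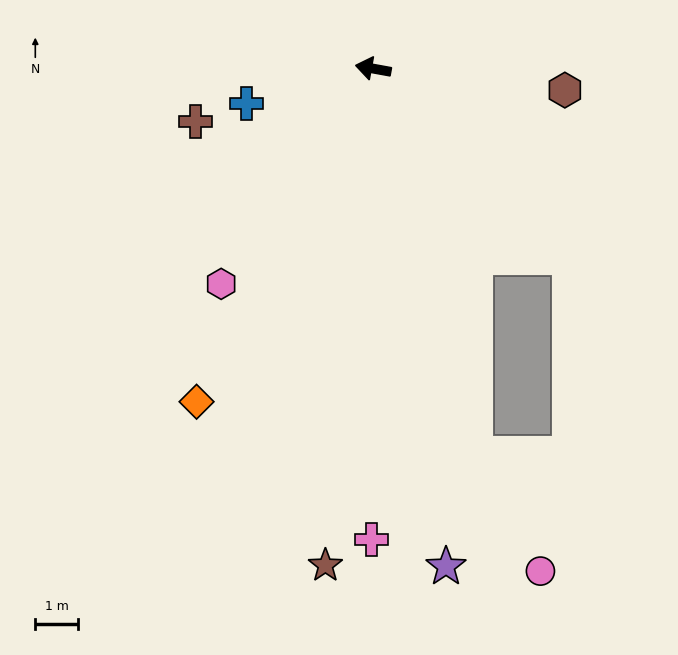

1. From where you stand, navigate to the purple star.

turn left 109°, forward 11.9 m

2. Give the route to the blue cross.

turn left 26°, forward 3.1 m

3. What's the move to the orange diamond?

turn left 72°, forward 8.9 m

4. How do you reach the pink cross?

turn left 100°, forward 11.1 m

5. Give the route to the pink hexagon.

turn left 65°, forward 6.2 m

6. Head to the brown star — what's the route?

turn left 95°, forward 11.8 m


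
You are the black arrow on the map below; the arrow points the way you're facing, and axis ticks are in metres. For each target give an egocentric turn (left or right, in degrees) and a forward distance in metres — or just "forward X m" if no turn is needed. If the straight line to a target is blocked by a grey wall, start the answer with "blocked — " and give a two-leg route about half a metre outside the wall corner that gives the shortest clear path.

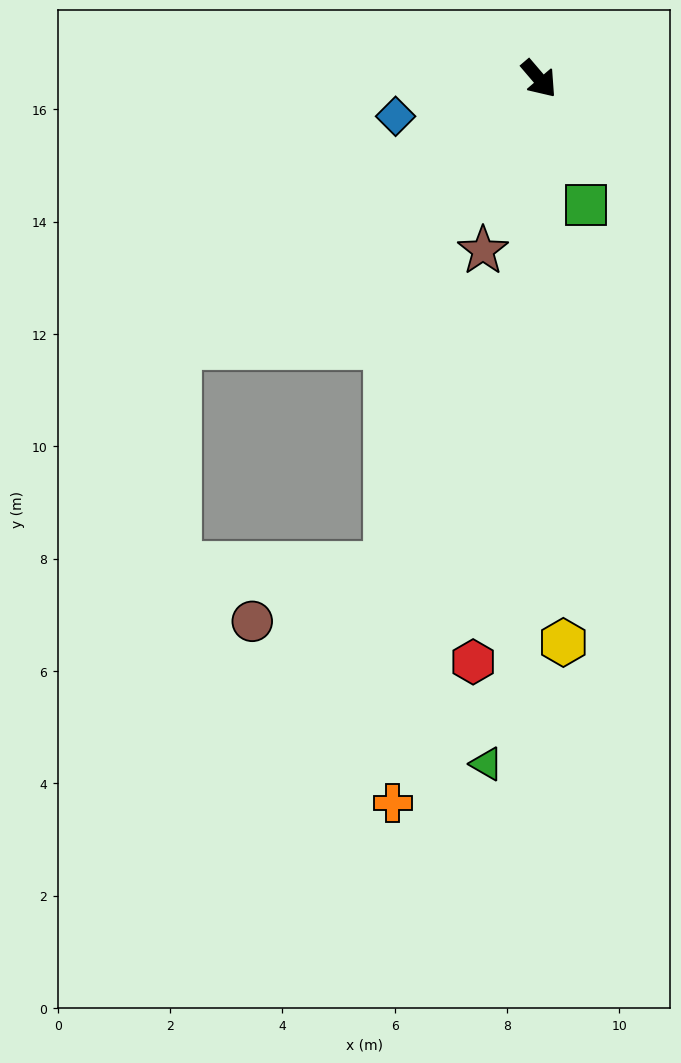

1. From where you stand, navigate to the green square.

turn right 20°, forward 2.4 m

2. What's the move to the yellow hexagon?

turn right 38°, forward 10.0 m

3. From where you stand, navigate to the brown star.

turn right 59°, forward 3.2 m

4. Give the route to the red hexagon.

turn right 47°, forward 10.4 m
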